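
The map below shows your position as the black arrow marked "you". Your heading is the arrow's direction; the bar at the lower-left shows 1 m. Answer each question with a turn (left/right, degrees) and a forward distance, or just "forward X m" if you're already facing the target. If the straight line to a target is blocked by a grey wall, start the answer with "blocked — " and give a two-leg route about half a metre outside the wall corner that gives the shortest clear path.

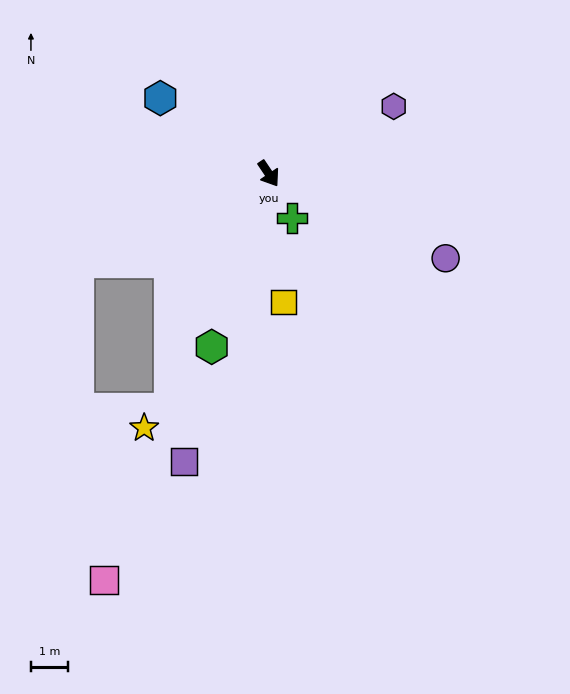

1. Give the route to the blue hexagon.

turn right 159°, forward 3.6 m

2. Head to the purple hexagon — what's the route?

turn left 84°, forward 3.9 m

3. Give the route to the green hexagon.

turn right 52°, forward 5.0 m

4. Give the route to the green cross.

turn right 7°, forward 1.4 m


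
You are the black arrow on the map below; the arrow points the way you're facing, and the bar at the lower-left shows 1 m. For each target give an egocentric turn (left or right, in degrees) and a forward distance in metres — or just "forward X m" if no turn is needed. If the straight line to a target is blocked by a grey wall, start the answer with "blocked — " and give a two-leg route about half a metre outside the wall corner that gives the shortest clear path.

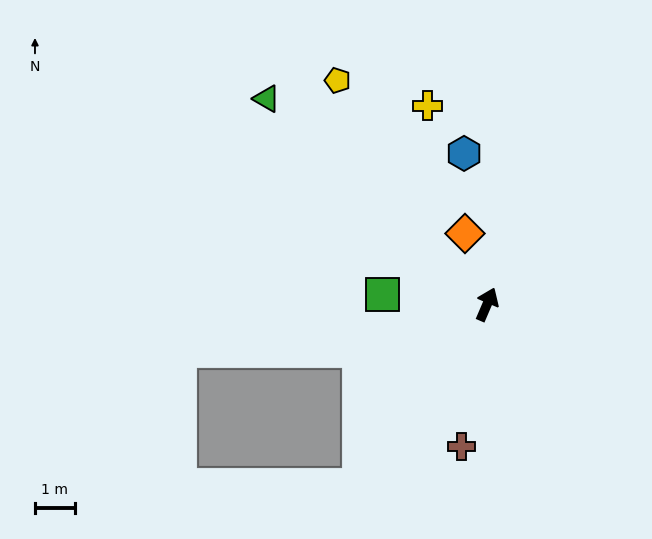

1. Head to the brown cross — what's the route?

turn right 167°, forward 3.6 m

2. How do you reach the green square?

turn left 108°, forward 2.7 m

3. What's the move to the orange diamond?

turn left 40°, forward 1.9 m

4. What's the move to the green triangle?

turn left 70°, forward 7.6 m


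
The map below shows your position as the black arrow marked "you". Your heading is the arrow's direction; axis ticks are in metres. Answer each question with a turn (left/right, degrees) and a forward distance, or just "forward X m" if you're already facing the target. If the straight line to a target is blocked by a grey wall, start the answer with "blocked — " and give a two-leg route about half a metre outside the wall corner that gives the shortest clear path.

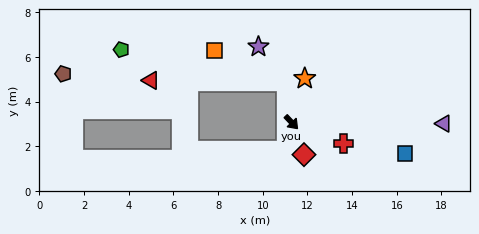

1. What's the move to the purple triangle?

turn left 46°, forward 6.8 m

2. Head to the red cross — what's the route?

turn left 24°, forward 2.5 m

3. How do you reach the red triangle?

blocked — turn left 145°, forward 1.9 m, then turn left 81°, forward 6.0 m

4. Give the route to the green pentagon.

blocked — turn left 145°, forward 1.9 m, then turn left 71°, forward 7.5 m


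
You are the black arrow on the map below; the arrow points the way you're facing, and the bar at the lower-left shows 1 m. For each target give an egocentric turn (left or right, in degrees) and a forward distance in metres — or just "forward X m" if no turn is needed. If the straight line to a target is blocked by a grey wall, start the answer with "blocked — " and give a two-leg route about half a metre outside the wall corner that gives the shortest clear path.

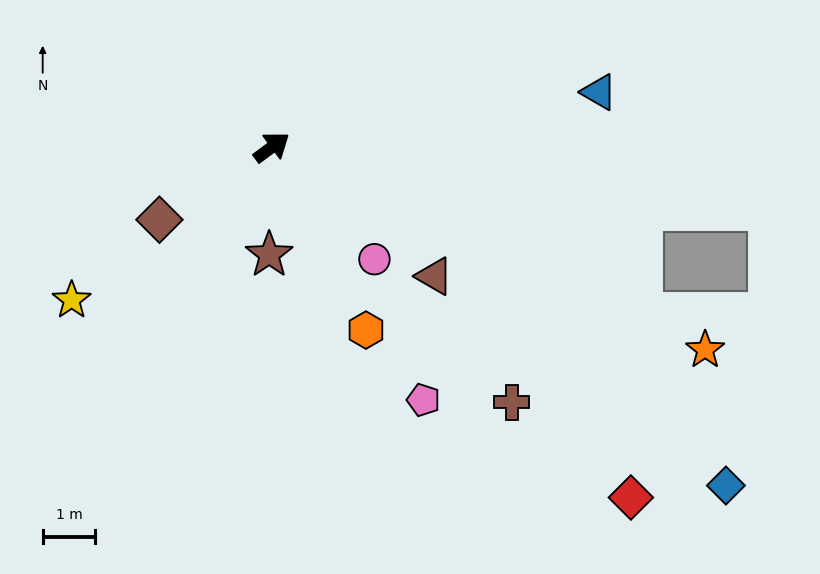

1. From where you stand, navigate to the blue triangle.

turn right 27°, forward 6.3 m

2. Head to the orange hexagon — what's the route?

turn right 99°, forward 3.9 m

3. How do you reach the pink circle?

turn right 84°, forward 2.9 m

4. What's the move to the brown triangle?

turn right 75°, forward 3.9 m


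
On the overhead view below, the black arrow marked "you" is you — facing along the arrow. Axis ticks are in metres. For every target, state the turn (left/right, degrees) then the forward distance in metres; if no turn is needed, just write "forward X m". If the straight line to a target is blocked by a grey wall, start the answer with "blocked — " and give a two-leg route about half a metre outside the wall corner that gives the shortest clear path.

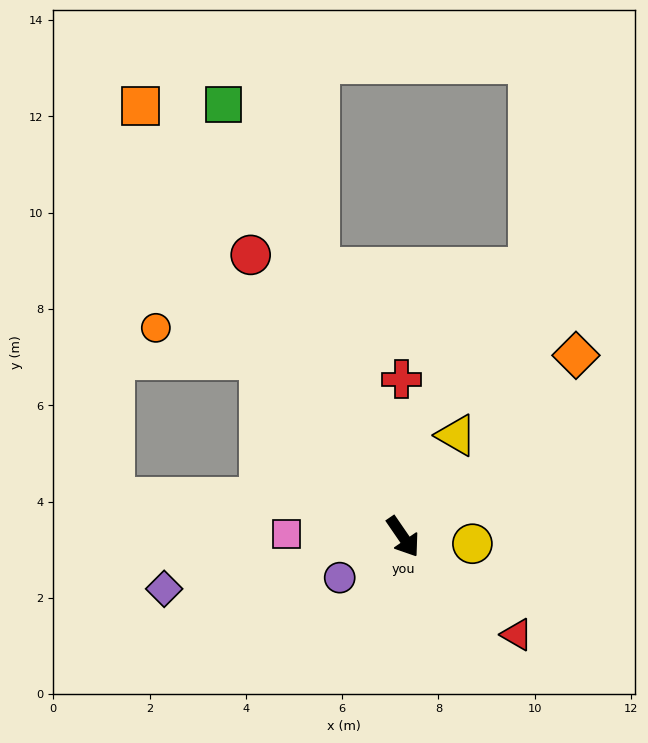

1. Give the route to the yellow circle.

turn left 50°, forward 1.4 m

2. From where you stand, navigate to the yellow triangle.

turn left 118°, forward 2.4 m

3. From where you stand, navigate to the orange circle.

blocked — turn right 176°, forward 4.7 m, then turn left 35°, forward 2.3 m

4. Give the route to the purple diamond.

turn right 112°, forward 5.1 m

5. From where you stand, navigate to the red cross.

turn left 146°, forward 3.3 m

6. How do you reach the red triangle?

turn left 15°, forward 3.1 m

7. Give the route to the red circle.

turn left 174°, forward 6.7 m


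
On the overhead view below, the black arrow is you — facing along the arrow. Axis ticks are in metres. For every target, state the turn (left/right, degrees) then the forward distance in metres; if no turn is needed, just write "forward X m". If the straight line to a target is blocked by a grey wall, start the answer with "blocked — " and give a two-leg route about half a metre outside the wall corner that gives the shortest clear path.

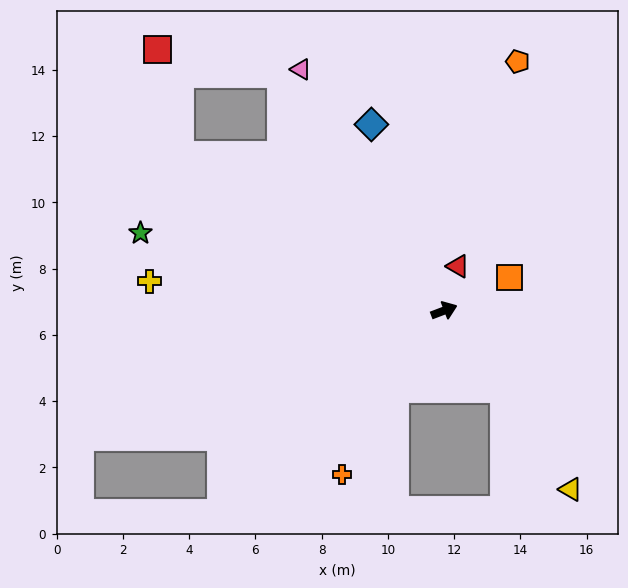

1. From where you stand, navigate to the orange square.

turn left 6°, forward 2.2 m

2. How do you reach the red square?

blocked — turn left 104°, forward 8.7 m, then turn left 44°, forward 3.8 m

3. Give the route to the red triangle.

turn left 52°, forward 1.4 m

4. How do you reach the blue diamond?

turn left 90°, forward 6.0 m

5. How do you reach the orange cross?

turn right 143°, forward 5.8 m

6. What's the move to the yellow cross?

turn left 153°, forward 8.9 m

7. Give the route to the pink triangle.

turn left 100°, forward 8.5 m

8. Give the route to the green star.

turn left 145°, forward 9.5 m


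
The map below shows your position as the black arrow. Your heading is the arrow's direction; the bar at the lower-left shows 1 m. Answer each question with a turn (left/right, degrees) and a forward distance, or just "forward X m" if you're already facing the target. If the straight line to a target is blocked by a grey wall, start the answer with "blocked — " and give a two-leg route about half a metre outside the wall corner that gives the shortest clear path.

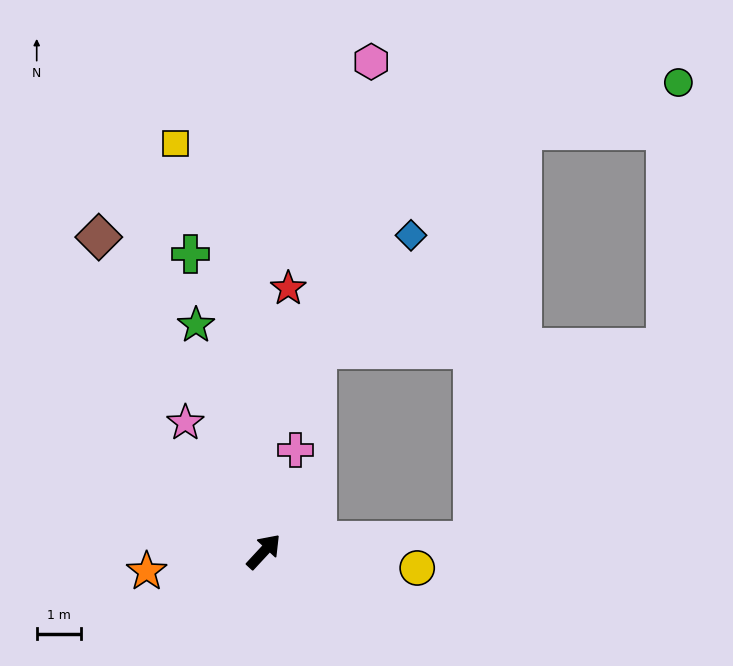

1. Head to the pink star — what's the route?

turn left 74°, forward 3.4 m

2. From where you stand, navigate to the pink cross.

turn left 25°, forward 2.4 m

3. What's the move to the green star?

turn left 59°, forward 5.3 m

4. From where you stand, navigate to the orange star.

turn left 142°, forward 2.7 m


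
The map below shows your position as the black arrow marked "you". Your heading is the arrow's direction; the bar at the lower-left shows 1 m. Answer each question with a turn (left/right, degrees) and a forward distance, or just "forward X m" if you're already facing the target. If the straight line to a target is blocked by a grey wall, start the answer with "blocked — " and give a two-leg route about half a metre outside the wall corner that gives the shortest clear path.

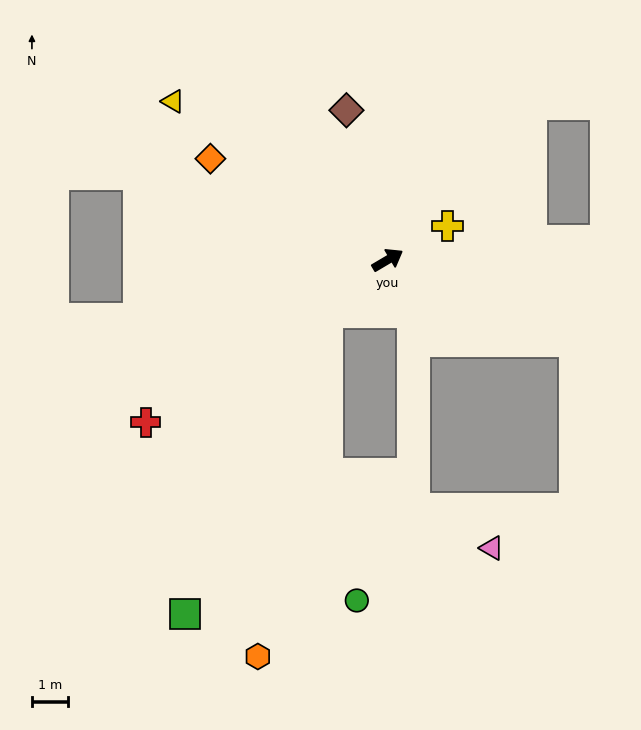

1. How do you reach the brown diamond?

turn left 75°, forward 4.3 m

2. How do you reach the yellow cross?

forward 1.9 m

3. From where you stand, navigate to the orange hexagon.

blocked — turn right 169°, forward 2.2 m, then turn left 37°, forward 9.7 m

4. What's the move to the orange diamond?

turn left 120°, forward 5.6 m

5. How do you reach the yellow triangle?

turn left 113°, forward 7.3 m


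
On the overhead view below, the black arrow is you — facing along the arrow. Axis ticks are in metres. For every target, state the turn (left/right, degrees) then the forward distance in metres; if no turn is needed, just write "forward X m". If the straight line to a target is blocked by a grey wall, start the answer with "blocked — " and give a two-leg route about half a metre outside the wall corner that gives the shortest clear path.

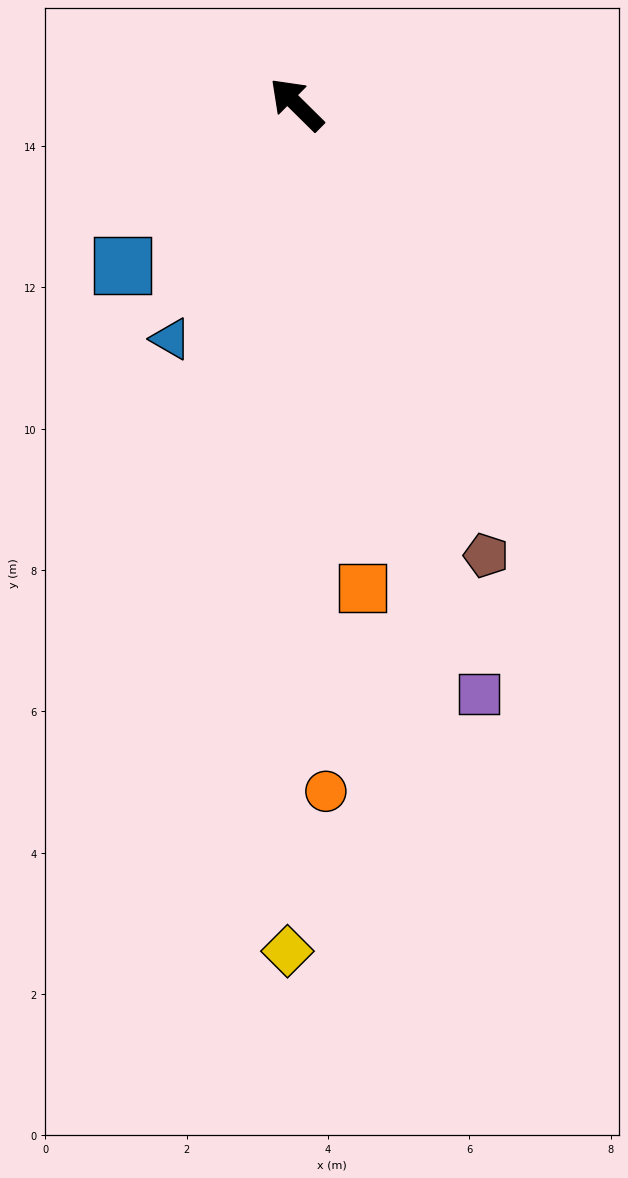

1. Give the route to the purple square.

turn left 152°, forward 8.7 m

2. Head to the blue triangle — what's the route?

turn left 106°, forward 3.8 m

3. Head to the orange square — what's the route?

turn left 142°, forward 6.9 m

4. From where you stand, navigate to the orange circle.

turn left 137°, forward 9.7 m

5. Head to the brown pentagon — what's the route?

turn left 157°, forward 6.9 m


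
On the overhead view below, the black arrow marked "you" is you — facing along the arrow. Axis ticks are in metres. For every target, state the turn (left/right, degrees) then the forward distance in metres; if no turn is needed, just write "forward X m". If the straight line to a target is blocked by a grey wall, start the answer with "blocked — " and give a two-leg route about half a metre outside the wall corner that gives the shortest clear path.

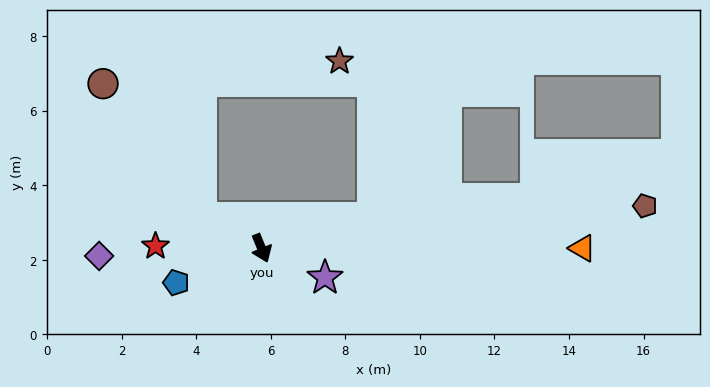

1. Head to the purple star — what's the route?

turn left 43°, forward 1.9 m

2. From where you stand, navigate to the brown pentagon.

turn left 74°, forward 10.4 m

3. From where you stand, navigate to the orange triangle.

turn left 68°, forward 8.6 m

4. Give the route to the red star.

turn right 113°, forward 2.8 m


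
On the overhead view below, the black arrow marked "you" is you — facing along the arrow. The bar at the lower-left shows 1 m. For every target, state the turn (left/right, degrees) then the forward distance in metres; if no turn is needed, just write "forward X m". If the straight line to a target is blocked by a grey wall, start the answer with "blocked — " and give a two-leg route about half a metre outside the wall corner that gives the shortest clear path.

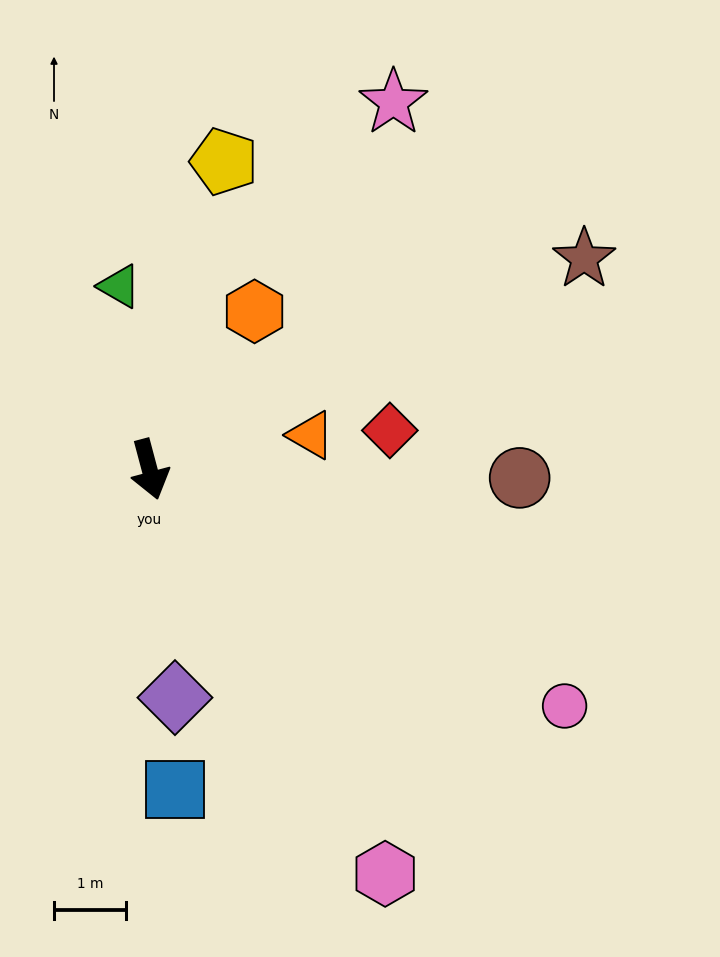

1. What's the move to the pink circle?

turn left 45°, forward 6.6 m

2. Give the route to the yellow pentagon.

turn left 151°, forward 4.4 m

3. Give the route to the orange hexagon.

turn left 131°, forward 2.6 m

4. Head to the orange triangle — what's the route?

turn left 87°, forward 2.3 m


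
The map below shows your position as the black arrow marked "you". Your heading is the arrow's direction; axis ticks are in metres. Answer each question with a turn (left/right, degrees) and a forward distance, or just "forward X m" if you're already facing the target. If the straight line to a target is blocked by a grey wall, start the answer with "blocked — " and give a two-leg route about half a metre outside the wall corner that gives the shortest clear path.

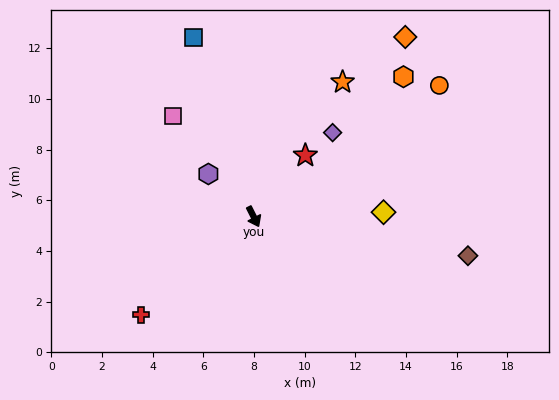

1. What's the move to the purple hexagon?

turn right 160°, forward 2.5 m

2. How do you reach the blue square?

turn left 172°, forward 7.5 m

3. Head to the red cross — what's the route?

turn right 76°, forward 5.9 m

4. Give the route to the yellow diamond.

turn left 65°, forward 5.1 m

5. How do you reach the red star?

turn left 113°, forward 3.2 m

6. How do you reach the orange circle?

turn left 98°, forward 9.0 m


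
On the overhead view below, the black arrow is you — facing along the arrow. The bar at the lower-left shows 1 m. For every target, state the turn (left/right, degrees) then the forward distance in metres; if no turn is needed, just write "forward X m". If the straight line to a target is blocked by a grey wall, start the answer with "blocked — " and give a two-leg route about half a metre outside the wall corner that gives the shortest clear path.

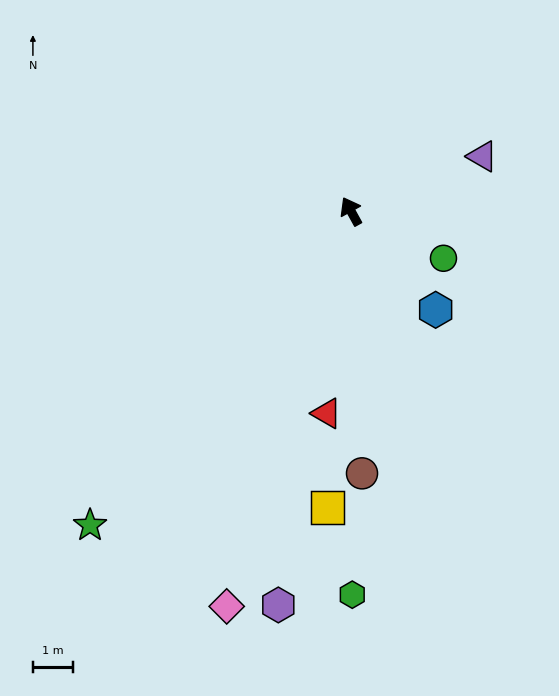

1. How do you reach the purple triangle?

turn right 96°, forward 3.6 m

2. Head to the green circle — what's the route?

turn right 146°, forward 2.6 m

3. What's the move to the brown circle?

turn left 154°, forward 6.6 m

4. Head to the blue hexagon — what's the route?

turn right 168°, forward 3.3 m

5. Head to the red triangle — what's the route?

turn left 144°, forward 5.1 m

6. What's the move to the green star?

turn left 111°, forward 10.2 m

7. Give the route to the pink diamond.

turn left 134°, forward 10.4 m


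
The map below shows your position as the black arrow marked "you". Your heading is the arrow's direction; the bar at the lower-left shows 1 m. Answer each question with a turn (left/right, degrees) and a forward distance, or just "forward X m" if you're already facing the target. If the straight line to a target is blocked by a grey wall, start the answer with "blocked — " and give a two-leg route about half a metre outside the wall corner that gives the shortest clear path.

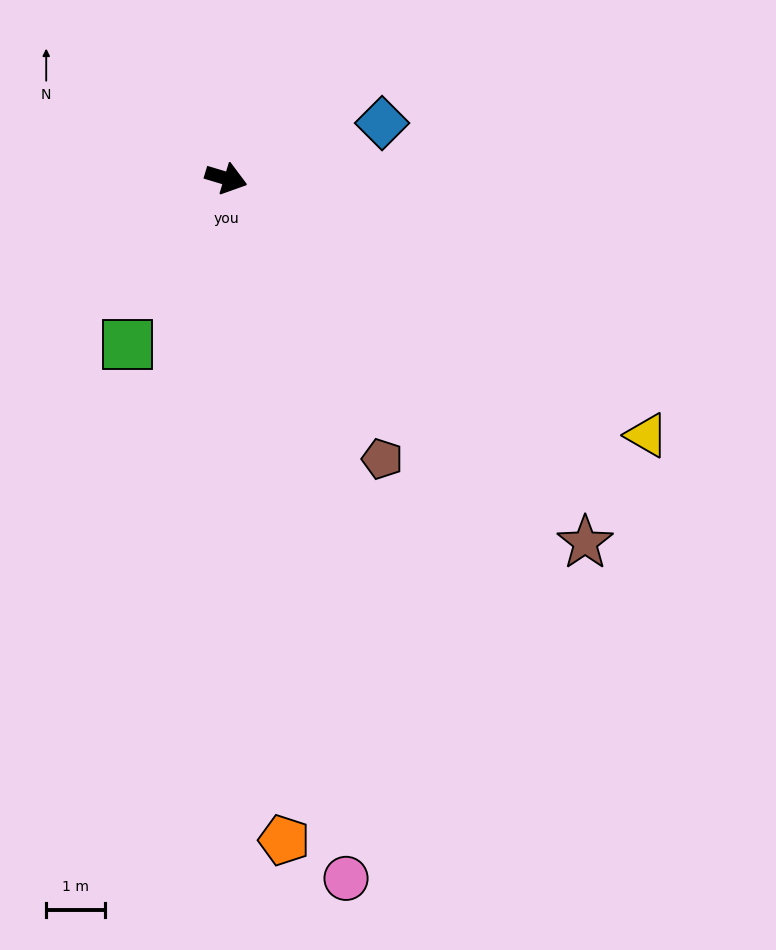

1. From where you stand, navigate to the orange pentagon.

turn right 68°, forward 11.4 m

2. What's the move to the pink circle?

turn right 64°, forward 12.2 m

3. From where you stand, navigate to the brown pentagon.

turn right 44°, forward 5.5 m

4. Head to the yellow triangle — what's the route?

turn right 15°, forward 8.4 m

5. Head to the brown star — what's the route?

turn right 29°, forward 8.8 m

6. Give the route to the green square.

turn right 104°, forward 3.3 m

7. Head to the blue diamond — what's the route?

turn left 36°, forward 2.8 m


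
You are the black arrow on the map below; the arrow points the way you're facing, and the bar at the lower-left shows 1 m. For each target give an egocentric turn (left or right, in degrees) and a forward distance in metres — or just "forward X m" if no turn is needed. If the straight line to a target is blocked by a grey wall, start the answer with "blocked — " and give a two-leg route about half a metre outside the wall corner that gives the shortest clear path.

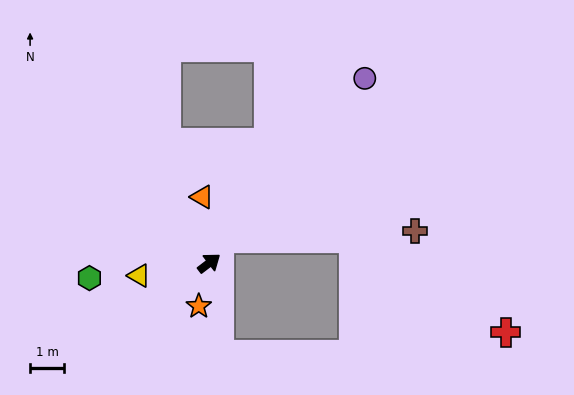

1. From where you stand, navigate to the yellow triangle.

turn left 153°, forward 2.1 m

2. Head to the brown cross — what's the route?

blocked — turn left 28°, forward 0.8 m, then turn right 63°, forward 5.7 m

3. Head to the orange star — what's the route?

turn right 141°, forward 1.3 m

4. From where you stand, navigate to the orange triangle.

turn left 59°, forward 1.9 m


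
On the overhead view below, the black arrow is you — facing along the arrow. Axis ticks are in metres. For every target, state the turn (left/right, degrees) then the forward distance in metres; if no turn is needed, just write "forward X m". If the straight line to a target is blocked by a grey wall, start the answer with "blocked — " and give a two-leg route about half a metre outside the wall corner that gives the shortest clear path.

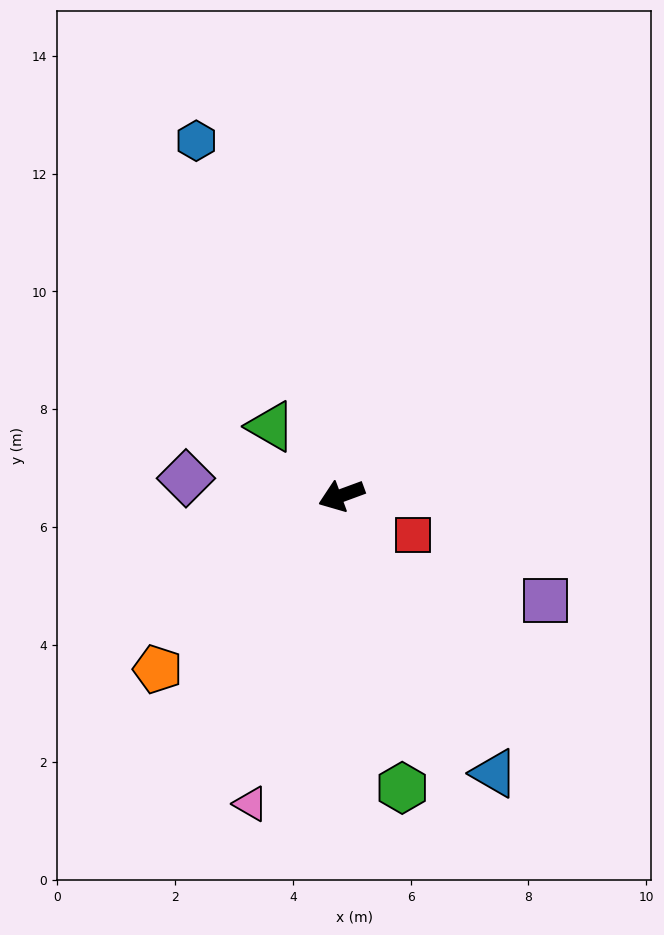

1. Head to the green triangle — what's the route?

turn right 65°, forward 1.7 m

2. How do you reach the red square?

turn left 131°, forward 1.4 m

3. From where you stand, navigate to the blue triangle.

turn left 99°, forward 5.4 m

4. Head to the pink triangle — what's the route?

turn left 53°, forward 5.5 m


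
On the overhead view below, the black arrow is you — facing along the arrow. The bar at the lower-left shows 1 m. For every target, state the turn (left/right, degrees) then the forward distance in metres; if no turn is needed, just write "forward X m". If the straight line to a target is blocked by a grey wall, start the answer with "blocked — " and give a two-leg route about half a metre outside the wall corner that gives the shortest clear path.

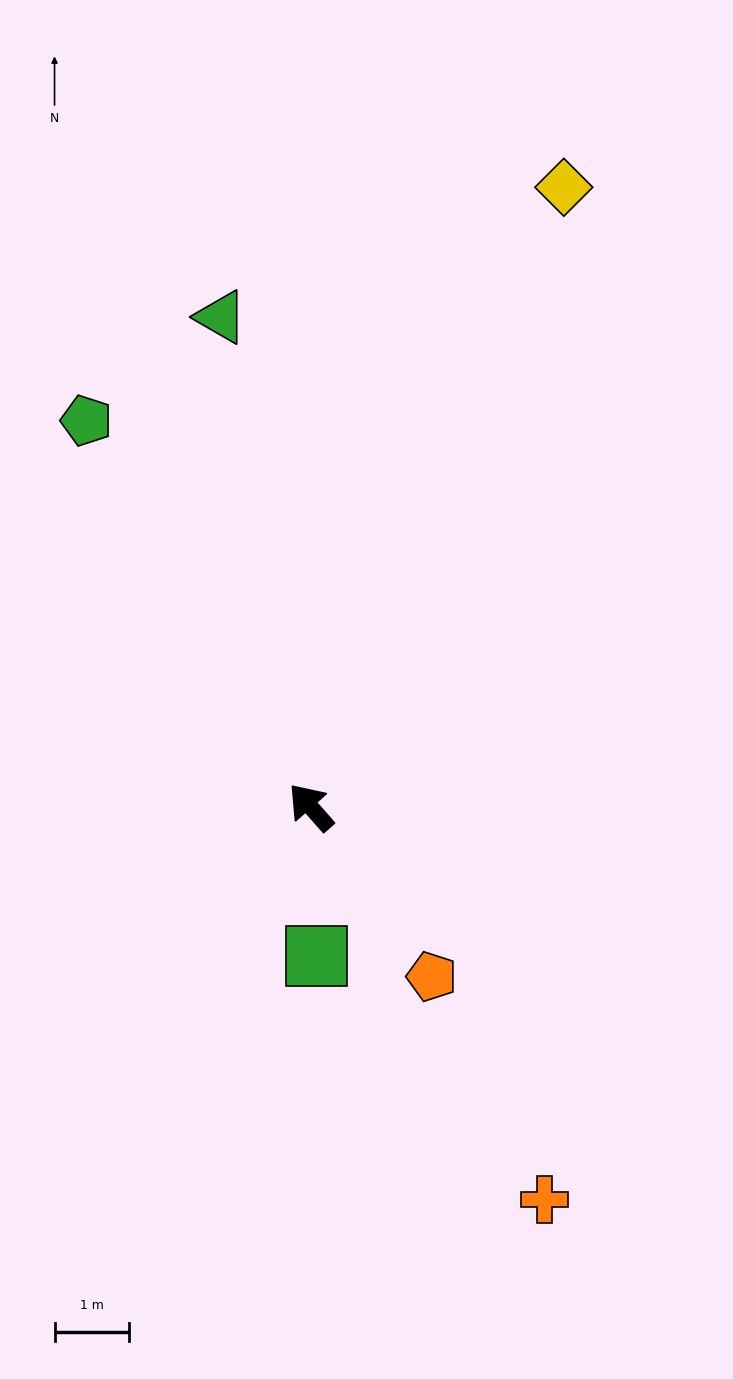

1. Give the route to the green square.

turn left 141°, forward 2.0 m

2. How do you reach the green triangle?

turn right 31°, forward 6.7 m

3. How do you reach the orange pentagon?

turn left 174°, forward 2.8 m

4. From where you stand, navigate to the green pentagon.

turn right 11°, forward 6.0 m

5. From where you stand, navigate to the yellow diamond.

turn right 64°, forward 9.0 m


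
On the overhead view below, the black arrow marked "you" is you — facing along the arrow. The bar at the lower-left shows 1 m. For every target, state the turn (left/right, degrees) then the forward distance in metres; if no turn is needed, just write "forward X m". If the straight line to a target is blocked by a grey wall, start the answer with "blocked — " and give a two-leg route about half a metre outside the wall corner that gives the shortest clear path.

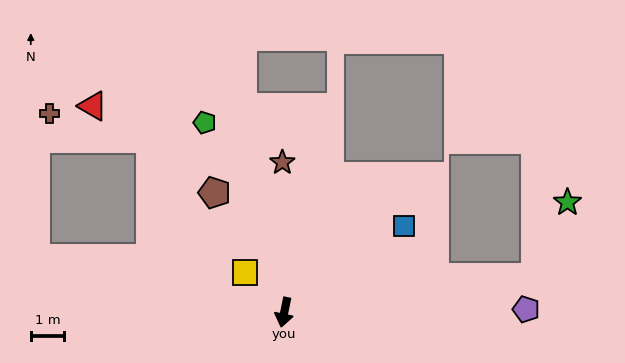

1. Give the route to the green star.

blocked — turn left 110°, forward 7.6 m, then turn left 59°, forward 2.4 m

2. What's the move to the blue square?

turn left 137°, forward 4.4 m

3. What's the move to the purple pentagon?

turn left 102°, forward 7.2 m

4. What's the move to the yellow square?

turn right 124°, forward 1.7 m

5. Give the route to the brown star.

turn right 168°, forward 4.5 m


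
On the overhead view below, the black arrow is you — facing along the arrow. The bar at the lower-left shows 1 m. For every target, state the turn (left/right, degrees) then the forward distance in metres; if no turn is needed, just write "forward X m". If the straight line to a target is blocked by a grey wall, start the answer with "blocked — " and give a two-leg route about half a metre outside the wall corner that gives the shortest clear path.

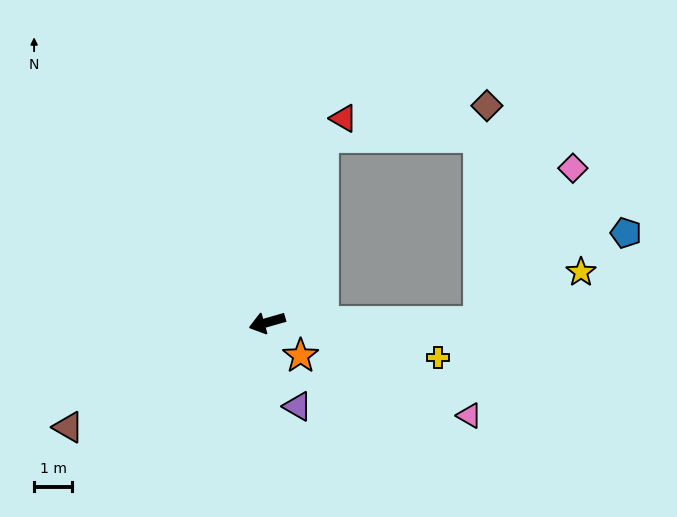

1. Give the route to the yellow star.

blocked — turn left 164°, forward 5.6 m, then turn left 26°, forward 3.0 m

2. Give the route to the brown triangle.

turn left 12°, forward 5.9 m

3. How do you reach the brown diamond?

blocked — turn left 164°, forward 5.6 m, then turn left 88°, forward 5.7 m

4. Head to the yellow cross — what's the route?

turn left 152°, forward 4.6 m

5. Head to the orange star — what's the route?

turn left 119°, forward 1.2 m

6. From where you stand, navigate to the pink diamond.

blocked — turn left 164°, forward 5.6 m, then turn left 59°, forward 4.7 m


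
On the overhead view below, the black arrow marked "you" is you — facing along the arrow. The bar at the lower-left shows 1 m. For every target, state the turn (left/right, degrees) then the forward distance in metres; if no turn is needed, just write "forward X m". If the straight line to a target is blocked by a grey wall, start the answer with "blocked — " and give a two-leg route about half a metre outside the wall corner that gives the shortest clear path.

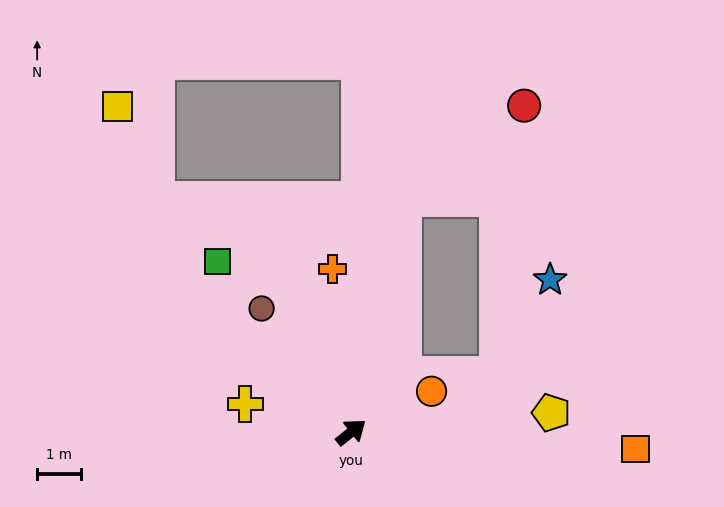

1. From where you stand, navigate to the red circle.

blocked — turn left 39°, forward 5.5 m, then turn right 40°, forward 3.5 m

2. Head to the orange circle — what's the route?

turn right 12°, forward 2.1 m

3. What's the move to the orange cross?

turn left 58°, forward 3.7 m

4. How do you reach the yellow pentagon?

turn right 33°, forward 4.6 m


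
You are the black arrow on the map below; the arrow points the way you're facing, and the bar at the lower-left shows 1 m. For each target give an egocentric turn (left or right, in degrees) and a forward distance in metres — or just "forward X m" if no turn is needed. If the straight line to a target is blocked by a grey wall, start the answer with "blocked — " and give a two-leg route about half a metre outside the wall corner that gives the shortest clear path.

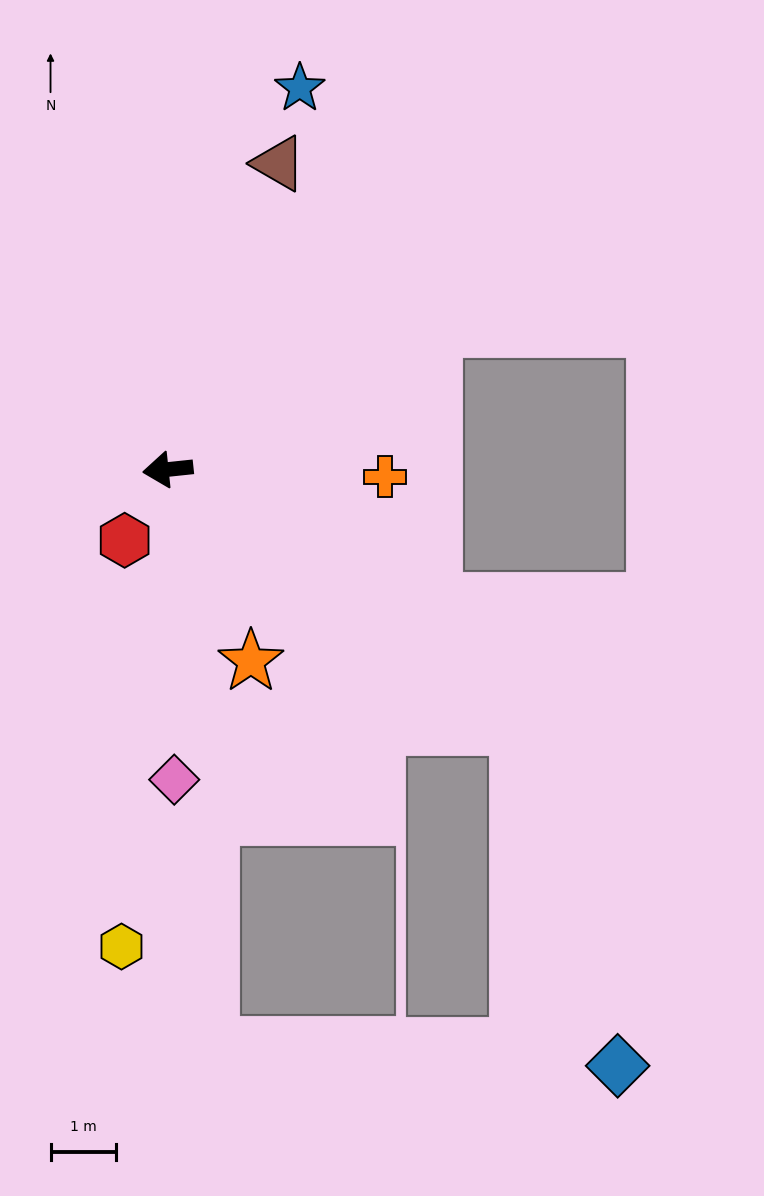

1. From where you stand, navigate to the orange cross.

turn left 172°, forward 3.3 m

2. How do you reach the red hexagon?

turn left 53°, forward 1.3 m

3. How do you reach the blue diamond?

blocked — turn left 138°, forward 6.6 m, then turn right 38°, forward 5.4 m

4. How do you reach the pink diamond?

turn left 85°, forward 4.7 m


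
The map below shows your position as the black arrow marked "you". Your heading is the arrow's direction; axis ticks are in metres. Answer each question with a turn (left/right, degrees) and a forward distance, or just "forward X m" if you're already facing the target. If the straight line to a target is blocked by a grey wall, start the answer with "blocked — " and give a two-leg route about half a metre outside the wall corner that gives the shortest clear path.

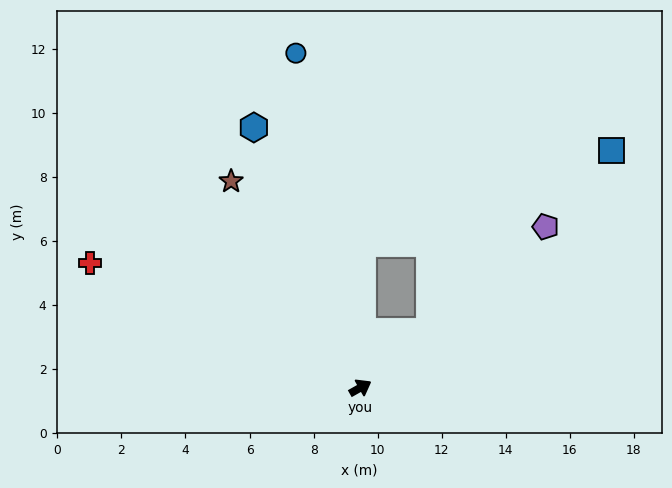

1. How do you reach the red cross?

turn left 126°, forward 9.3 m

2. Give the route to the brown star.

turn left 93°, forward 7.6 m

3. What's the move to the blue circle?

turn left 71°, forward 10.6 m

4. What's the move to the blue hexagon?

turn left 83°, forward 8.8 m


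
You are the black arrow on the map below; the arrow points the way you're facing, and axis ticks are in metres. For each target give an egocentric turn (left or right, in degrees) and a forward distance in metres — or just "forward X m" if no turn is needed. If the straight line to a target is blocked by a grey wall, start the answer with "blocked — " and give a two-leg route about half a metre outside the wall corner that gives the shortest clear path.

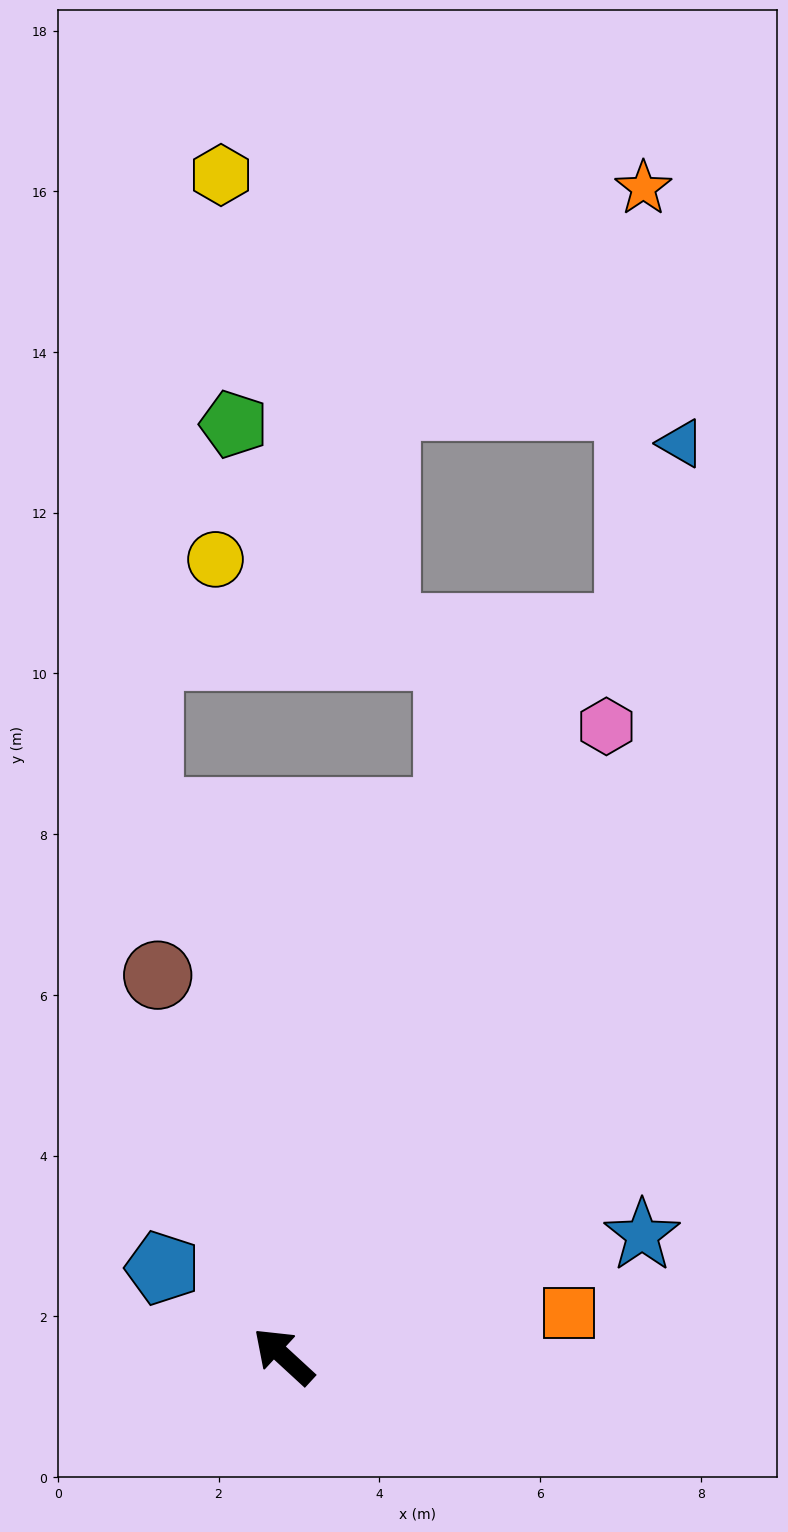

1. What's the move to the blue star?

turn right 119°, forward 4.7 m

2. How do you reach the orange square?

turn right 129°, forward 3.6 m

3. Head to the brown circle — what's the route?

turn right 29°, forward 5.0 m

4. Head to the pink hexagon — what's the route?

turn right 75°, forward 8.8 m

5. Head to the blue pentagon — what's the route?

turn left 6°, forward 1.9 m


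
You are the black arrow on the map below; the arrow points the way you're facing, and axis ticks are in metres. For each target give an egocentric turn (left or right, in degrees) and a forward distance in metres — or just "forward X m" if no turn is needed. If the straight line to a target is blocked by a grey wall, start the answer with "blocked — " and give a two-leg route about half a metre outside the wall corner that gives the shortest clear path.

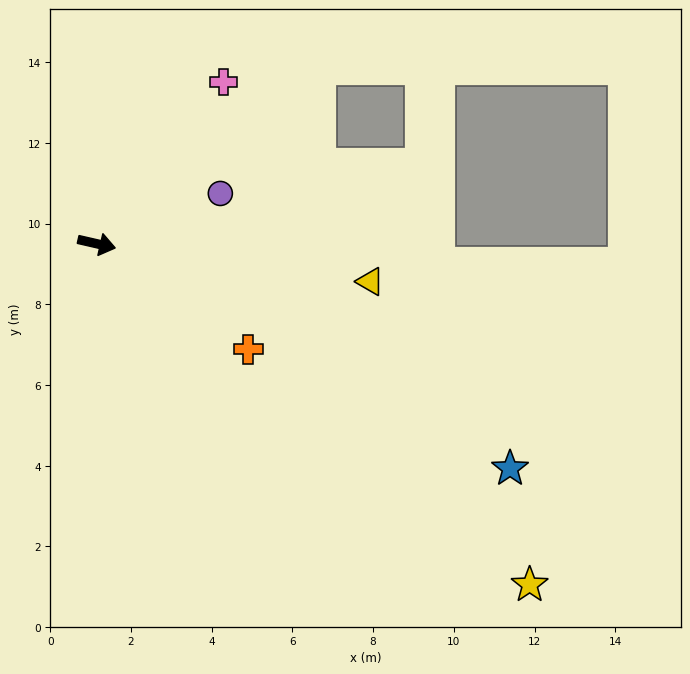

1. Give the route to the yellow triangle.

turn left 5°, forward 6.8 m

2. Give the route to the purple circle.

turn left 35°, forward 3.3 m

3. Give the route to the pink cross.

turn left 65°, forward 5.1 m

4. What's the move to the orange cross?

turn right 22°, forward 4.6 m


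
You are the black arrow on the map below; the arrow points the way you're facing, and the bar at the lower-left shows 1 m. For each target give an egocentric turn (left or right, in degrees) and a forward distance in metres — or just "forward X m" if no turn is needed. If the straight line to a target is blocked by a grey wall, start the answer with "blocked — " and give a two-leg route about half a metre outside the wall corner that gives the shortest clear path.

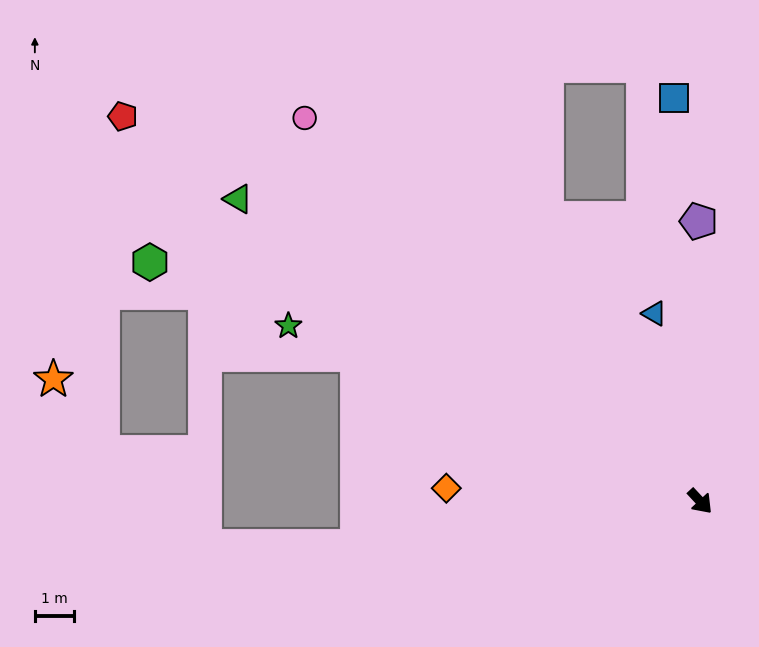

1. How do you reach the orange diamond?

turn right 136°, forward 6.4 m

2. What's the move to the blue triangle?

turn left 151°, forward 4.9 m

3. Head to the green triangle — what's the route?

turn right 166°, forward 14.0 m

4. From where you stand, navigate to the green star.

turn right 156°, forward 11.3 m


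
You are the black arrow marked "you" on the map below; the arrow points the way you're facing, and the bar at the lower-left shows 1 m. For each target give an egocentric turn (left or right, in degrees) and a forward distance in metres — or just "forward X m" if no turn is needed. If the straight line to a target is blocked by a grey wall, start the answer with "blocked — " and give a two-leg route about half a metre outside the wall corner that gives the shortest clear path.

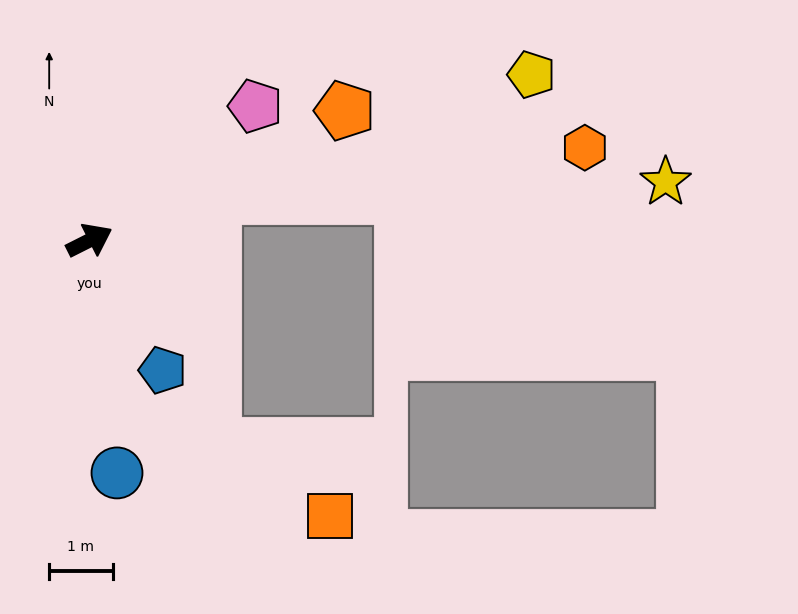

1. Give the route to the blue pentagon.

turn right 87°, forward 2.4 m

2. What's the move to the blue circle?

turn right 110°, forward 3.7 m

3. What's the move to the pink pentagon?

turn left 12°, forward 3.4 m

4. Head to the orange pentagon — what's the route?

forward 4.5 m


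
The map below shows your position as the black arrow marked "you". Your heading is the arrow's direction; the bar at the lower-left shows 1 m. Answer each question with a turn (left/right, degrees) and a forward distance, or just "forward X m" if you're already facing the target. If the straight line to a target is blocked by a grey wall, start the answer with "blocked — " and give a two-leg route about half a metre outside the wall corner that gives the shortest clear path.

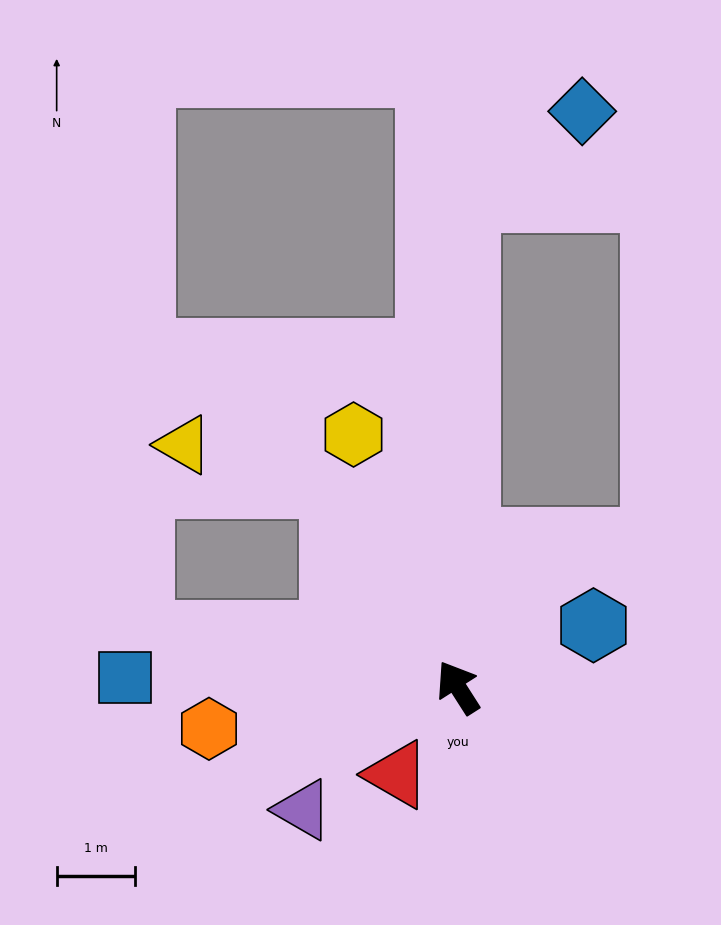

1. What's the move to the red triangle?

turn left 112°, forward 1.4 m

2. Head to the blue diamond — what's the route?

blocked — turn right 34°, forward 6.3 m, then turn right 51°, forward 1.9 m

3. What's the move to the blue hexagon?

turn right 98°, forward 1.9 m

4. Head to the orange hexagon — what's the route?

turn left 67°, forward 3.2 m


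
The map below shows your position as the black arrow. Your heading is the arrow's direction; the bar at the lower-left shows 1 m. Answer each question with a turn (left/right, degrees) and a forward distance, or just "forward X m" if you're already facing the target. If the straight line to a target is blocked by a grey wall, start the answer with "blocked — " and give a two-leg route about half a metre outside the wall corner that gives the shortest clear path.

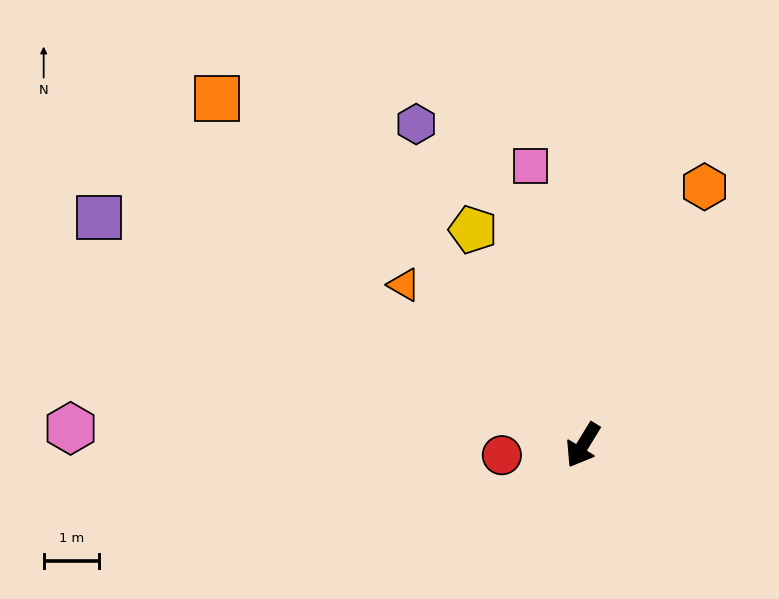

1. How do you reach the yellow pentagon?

turn right 122°, forward 4.4 m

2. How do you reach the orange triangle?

turn right 100°, forward 4.3 m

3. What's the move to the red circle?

turn right 51°, forward 1.5 m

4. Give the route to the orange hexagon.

turn right 174°, forward 5.2 m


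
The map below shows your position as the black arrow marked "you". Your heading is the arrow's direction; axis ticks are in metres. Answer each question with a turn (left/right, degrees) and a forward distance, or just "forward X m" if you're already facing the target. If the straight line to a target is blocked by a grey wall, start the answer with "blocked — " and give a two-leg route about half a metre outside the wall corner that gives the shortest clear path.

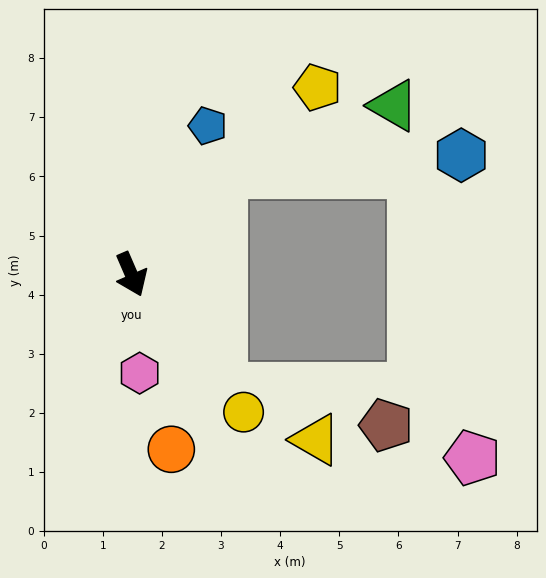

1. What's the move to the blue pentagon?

turn left 129°, forward 2.8 m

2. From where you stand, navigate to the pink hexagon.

turn right 19°, forward 1.7 m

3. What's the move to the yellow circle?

turn left 16°, forward 3.0 m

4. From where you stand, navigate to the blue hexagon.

blocked — turn left 115°, forward 2.3 m, then turn right 44°, forward 4.0 m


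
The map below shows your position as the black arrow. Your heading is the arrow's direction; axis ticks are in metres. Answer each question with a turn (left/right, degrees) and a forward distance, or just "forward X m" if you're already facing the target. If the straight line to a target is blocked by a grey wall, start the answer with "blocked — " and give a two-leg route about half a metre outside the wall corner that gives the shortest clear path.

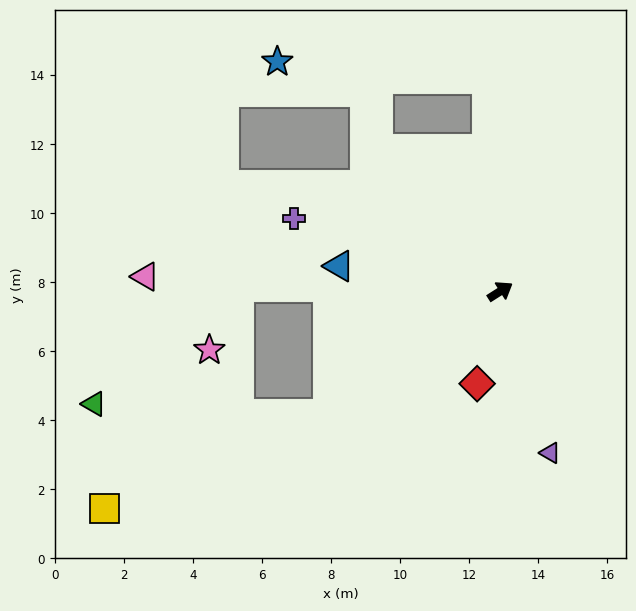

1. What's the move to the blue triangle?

turn left 139°, forward 4.7 m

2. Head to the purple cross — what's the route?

turn left 128°, forward 6.3 m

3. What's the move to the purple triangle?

turn right 105°, forward 4.9 m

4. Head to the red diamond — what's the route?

turn right 136°, forward 2.8 m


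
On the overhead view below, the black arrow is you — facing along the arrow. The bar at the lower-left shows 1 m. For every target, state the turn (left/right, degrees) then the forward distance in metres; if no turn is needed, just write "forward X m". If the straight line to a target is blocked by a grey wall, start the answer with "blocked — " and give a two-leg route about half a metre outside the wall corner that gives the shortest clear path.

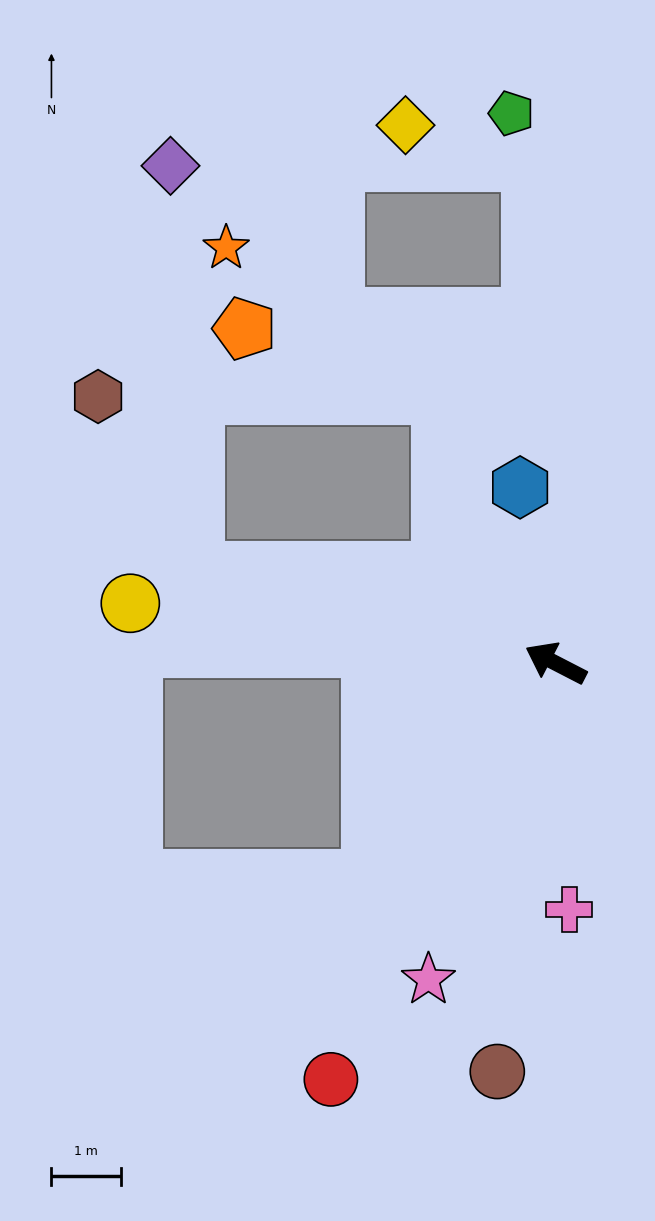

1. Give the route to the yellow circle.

turn left 19°, forward 6.2 m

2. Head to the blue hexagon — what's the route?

turn right 51°, forward 2.6 m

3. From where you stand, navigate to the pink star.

turn left 95°, forward 4.9 m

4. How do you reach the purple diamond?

blocked — turn left 13°, forward 5.4 m, then turn right 72°, forward 5.9 m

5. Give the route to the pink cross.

turn left 120°, forward 3.6 m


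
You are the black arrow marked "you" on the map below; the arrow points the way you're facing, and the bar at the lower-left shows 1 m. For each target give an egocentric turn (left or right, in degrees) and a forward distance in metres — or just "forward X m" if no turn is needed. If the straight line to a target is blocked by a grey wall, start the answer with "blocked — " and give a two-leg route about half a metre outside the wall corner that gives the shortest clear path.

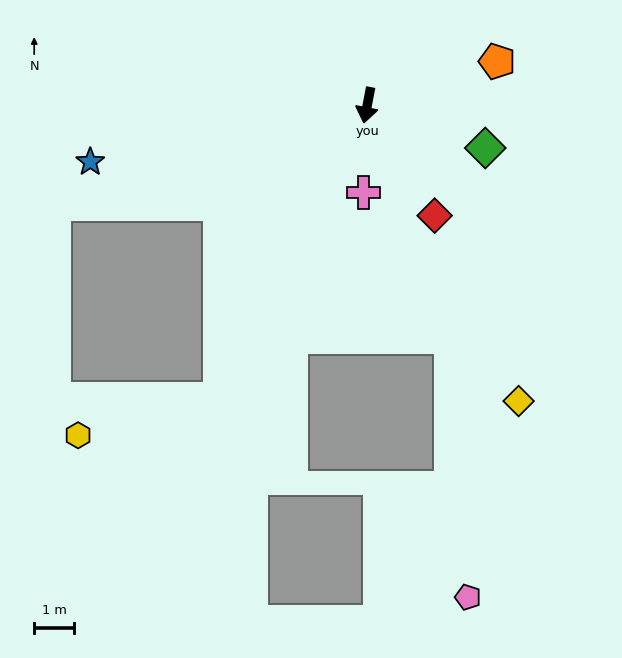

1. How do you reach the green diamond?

turn left 81°, forward 3.2 m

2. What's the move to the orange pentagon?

turn left 119°, forward 3.4 m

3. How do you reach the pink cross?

turn left 8°, forward 2.2 m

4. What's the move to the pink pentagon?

blocked — turn left 31°, forward 6.2 m, then turn right 16°, forward 6.5 m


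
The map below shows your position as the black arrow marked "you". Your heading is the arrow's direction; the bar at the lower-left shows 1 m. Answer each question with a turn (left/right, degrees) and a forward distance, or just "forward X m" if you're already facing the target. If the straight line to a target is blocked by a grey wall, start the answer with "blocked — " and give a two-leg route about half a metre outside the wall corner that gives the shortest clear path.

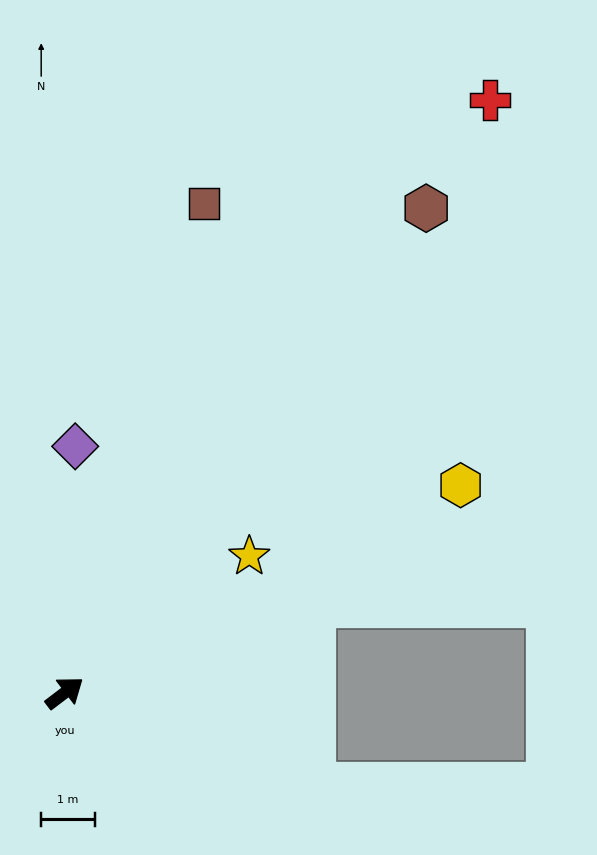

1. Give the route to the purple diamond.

turn left 50°, forward 4.6 m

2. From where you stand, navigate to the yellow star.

forward 4.3 m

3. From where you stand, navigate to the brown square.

turn left 37°, forward 9.5 m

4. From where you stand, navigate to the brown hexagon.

turn left 16°, forward 11.2 m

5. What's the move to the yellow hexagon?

turn right 10°, forward 8.3 m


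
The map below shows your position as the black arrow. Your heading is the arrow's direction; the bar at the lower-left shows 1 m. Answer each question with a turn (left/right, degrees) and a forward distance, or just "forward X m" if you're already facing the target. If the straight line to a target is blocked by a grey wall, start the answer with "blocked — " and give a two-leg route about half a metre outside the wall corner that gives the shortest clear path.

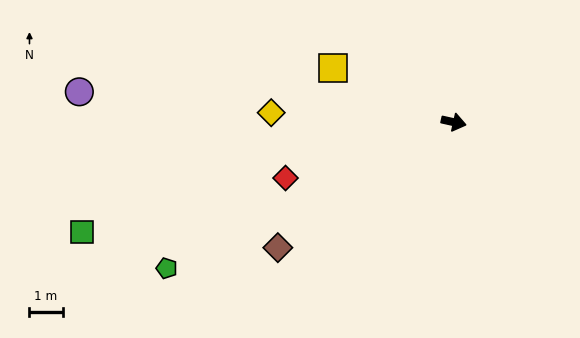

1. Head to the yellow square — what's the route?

turn left 168°, forward 4.0 m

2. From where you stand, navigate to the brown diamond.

turn right 132°, forward 6.5 m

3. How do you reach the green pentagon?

turn right 140°, forward 9.7 m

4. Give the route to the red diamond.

turn right 149°, forward 5.4 m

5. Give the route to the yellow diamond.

turn right 170°, forward 5.5 m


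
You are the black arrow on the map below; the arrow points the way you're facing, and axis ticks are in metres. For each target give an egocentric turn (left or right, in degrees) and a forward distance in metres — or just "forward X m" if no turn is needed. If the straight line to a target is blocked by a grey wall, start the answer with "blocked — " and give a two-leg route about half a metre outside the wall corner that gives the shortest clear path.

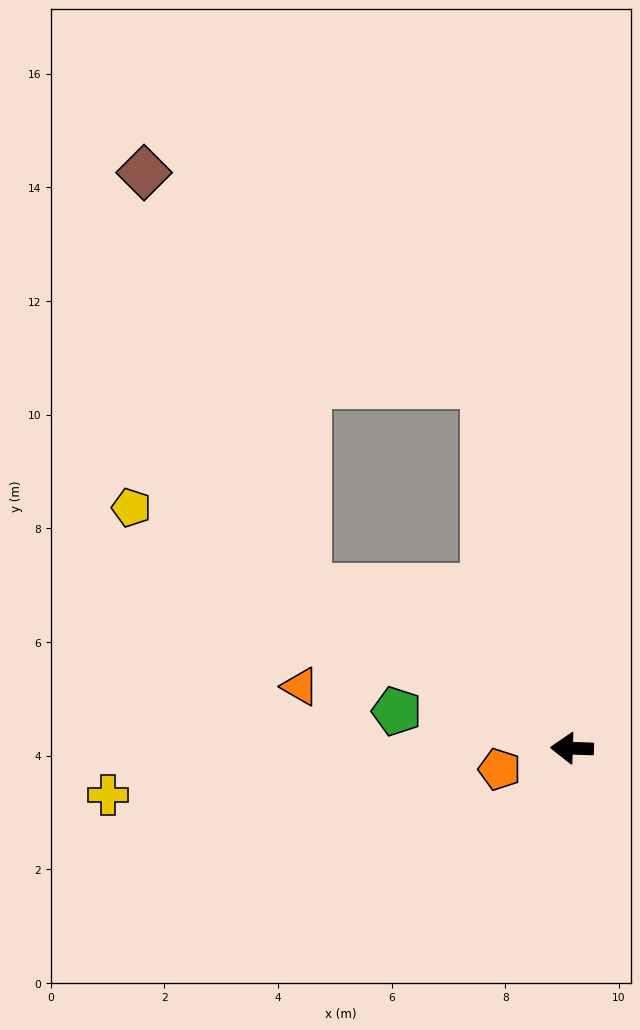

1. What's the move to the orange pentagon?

turn left 18°, forward 1.3 m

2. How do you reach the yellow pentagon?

turn right 27°, forward 8.8 m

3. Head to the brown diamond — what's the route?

blocked — turn right 29°, forward 5.4 m, then turn right 38°, forward 7.9 m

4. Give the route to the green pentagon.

turn right 10°, forward 3.2 m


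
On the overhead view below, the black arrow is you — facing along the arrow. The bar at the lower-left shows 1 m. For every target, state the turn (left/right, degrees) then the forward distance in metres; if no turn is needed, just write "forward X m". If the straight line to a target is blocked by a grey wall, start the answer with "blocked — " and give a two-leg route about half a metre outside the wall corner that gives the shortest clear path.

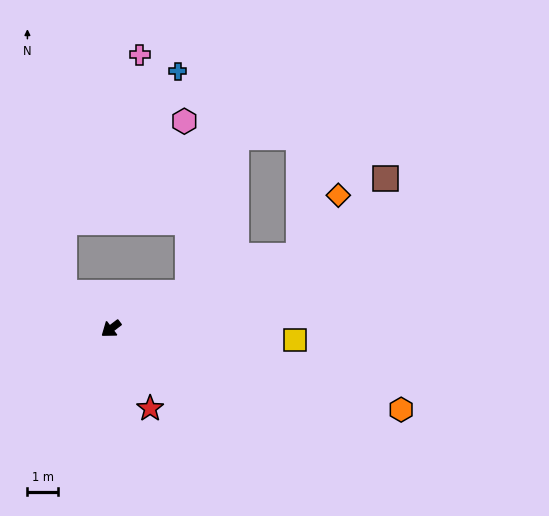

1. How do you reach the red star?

turn left 79°, forward 2.9 m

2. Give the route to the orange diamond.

blocked — turn left 164°, forward 6.6 m, then turn left 35°, forward 2.4 m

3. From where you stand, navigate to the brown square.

blocked — turn left 164°, forward 6.6 m, then turn left 20°, forward 3.8 m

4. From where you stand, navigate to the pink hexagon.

blocked — turn left 168°, forward 2.8 m, then turn left 66°, forward 5.6 m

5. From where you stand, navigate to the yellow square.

turn left 139°, forward 6.1 m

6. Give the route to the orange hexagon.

turn left 127°, forward 9.9 m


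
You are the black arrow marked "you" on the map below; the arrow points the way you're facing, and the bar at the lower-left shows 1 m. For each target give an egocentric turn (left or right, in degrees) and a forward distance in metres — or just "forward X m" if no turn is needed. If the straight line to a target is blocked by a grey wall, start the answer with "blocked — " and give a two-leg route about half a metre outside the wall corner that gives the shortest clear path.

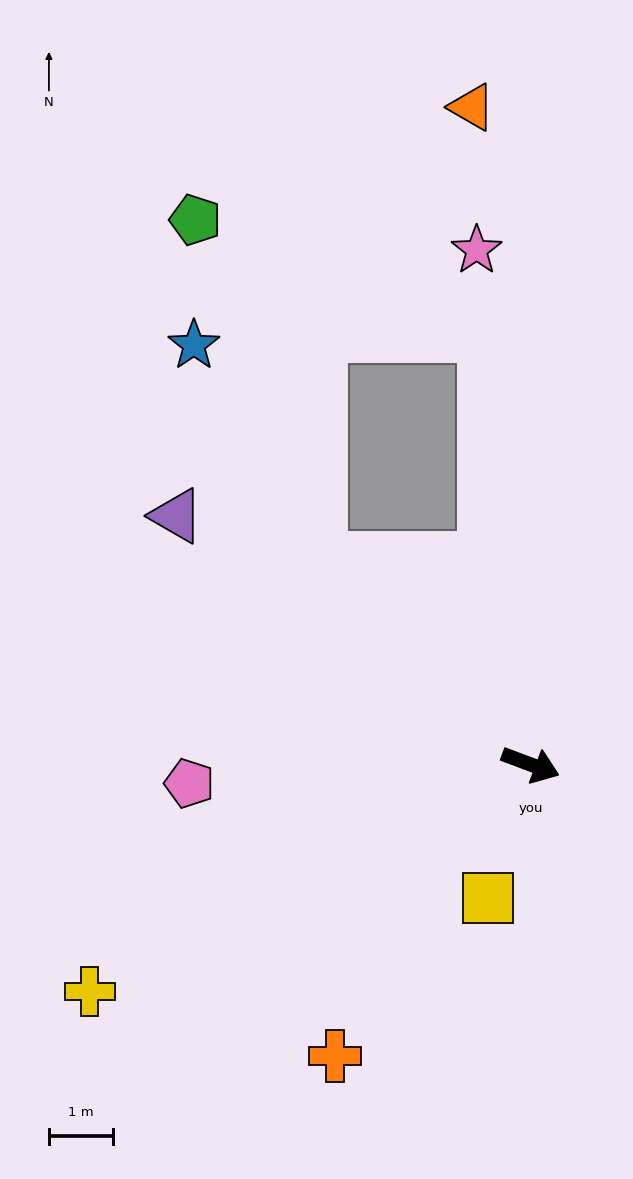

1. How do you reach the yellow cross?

turn right 132°, forward 7.8 m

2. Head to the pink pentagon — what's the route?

turn right 156°, forward 5.4 m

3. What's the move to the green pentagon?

blocked — turn left 156°, forward 4.6 m, then turn right 25°, forward 5.6 m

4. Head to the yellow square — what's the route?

turn right 87°, forward 2.2 m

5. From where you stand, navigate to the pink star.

turn left 117°, forward 8.1 m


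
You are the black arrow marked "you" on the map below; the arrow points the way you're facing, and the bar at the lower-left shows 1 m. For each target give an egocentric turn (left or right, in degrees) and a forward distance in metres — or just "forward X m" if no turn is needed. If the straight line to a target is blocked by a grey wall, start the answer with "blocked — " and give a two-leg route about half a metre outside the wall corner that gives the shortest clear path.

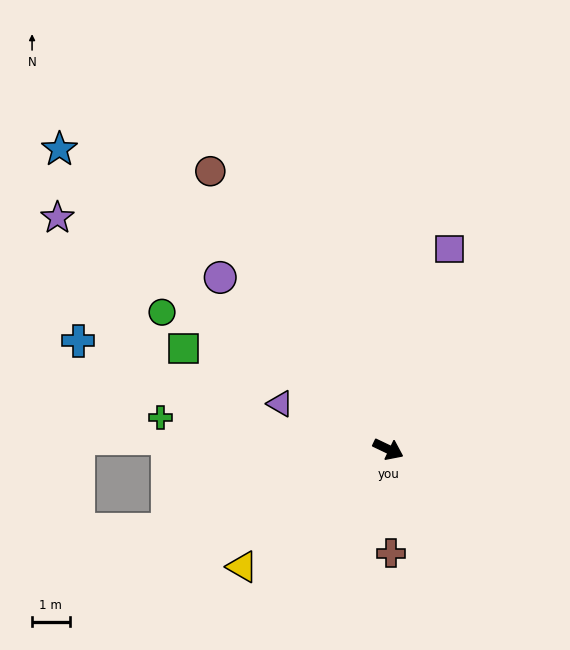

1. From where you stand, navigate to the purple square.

turn left 98°, forward 5.6 m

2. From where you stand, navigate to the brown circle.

turn left 148°, forward 8.8 m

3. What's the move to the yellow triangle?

turn right 116°, forward 5.0 m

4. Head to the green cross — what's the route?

turn right 162°, forward 6.1 m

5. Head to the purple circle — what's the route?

turn left 160°, forward 6.4 m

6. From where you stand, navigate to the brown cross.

turn right 63°, forward 2.8 m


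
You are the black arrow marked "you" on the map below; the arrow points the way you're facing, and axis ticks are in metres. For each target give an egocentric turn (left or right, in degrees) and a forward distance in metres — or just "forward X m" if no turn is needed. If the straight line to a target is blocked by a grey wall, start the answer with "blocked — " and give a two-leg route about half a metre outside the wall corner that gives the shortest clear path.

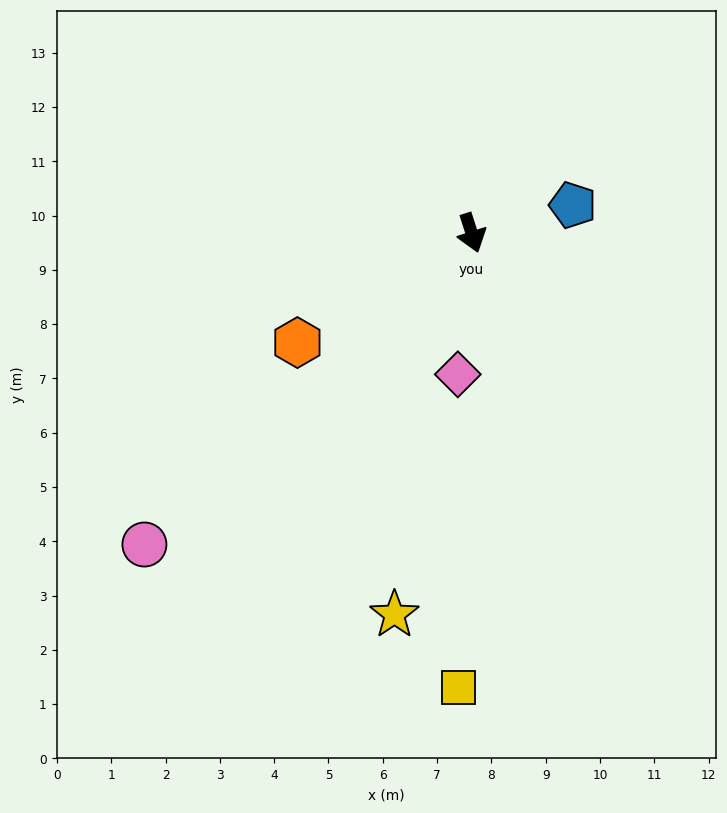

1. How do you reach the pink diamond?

turn right 23°, forward 2.6 m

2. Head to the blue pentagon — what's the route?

turn left 88°, forward 1.9 m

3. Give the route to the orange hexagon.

turn right 76°, forward 3.8 m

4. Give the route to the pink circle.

turn right 64°, forward 8.3 m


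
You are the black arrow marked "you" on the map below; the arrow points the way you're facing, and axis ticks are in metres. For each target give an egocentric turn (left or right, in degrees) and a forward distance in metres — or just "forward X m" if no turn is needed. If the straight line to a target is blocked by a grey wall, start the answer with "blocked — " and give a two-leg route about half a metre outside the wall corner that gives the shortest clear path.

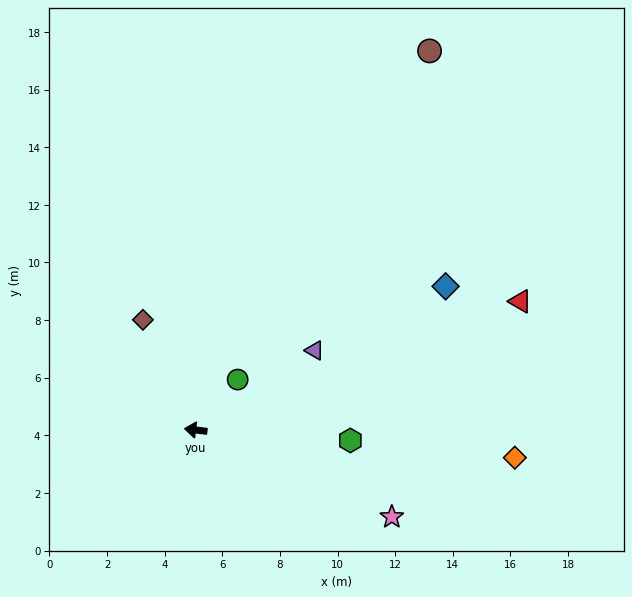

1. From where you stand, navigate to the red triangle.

turn right 152°, forward 12.1 m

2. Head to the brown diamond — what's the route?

turn right 58°, forward 4.2 m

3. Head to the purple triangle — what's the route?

turn right 139°, forward 5.0 m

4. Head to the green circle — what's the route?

turn right 123°, forward 2.3 m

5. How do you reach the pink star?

turn left 163°, forward 7.4 m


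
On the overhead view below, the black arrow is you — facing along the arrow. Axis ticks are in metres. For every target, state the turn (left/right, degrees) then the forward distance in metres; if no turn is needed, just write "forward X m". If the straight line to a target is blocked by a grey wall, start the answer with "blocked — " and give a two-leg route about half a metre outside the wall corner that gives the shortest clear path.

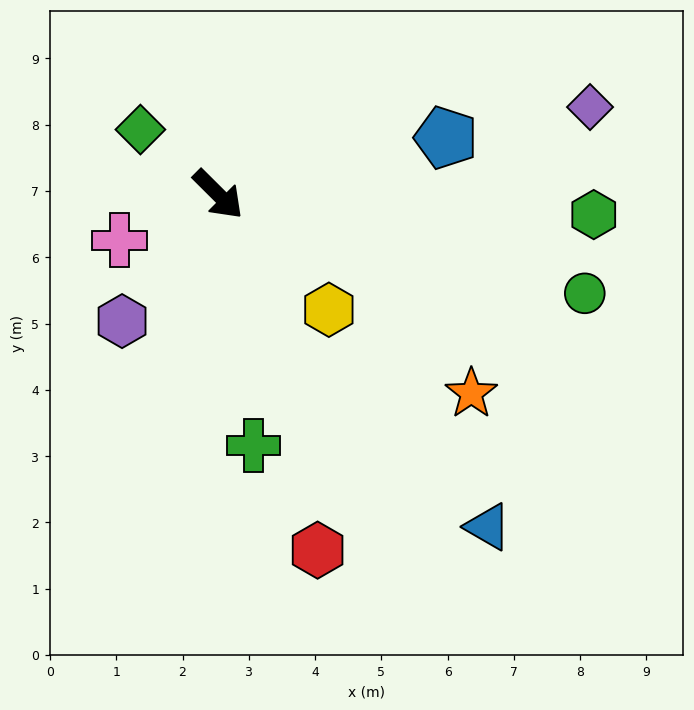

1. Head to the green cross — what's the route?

turn right 37°, forward 3.8 m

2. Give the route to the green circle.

turn left 30°, forward 5.7 m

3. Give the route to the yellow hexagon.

forward 2.4 m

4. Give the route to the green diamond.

turn right 175°, forward 1.5 m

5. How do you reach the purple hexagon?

turn right 82°, forward 2.4 m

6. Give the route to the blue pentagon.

turn left 59°, forward 3.5 m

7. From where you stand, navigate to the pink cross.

turn right 110°, forward 1.6 m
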